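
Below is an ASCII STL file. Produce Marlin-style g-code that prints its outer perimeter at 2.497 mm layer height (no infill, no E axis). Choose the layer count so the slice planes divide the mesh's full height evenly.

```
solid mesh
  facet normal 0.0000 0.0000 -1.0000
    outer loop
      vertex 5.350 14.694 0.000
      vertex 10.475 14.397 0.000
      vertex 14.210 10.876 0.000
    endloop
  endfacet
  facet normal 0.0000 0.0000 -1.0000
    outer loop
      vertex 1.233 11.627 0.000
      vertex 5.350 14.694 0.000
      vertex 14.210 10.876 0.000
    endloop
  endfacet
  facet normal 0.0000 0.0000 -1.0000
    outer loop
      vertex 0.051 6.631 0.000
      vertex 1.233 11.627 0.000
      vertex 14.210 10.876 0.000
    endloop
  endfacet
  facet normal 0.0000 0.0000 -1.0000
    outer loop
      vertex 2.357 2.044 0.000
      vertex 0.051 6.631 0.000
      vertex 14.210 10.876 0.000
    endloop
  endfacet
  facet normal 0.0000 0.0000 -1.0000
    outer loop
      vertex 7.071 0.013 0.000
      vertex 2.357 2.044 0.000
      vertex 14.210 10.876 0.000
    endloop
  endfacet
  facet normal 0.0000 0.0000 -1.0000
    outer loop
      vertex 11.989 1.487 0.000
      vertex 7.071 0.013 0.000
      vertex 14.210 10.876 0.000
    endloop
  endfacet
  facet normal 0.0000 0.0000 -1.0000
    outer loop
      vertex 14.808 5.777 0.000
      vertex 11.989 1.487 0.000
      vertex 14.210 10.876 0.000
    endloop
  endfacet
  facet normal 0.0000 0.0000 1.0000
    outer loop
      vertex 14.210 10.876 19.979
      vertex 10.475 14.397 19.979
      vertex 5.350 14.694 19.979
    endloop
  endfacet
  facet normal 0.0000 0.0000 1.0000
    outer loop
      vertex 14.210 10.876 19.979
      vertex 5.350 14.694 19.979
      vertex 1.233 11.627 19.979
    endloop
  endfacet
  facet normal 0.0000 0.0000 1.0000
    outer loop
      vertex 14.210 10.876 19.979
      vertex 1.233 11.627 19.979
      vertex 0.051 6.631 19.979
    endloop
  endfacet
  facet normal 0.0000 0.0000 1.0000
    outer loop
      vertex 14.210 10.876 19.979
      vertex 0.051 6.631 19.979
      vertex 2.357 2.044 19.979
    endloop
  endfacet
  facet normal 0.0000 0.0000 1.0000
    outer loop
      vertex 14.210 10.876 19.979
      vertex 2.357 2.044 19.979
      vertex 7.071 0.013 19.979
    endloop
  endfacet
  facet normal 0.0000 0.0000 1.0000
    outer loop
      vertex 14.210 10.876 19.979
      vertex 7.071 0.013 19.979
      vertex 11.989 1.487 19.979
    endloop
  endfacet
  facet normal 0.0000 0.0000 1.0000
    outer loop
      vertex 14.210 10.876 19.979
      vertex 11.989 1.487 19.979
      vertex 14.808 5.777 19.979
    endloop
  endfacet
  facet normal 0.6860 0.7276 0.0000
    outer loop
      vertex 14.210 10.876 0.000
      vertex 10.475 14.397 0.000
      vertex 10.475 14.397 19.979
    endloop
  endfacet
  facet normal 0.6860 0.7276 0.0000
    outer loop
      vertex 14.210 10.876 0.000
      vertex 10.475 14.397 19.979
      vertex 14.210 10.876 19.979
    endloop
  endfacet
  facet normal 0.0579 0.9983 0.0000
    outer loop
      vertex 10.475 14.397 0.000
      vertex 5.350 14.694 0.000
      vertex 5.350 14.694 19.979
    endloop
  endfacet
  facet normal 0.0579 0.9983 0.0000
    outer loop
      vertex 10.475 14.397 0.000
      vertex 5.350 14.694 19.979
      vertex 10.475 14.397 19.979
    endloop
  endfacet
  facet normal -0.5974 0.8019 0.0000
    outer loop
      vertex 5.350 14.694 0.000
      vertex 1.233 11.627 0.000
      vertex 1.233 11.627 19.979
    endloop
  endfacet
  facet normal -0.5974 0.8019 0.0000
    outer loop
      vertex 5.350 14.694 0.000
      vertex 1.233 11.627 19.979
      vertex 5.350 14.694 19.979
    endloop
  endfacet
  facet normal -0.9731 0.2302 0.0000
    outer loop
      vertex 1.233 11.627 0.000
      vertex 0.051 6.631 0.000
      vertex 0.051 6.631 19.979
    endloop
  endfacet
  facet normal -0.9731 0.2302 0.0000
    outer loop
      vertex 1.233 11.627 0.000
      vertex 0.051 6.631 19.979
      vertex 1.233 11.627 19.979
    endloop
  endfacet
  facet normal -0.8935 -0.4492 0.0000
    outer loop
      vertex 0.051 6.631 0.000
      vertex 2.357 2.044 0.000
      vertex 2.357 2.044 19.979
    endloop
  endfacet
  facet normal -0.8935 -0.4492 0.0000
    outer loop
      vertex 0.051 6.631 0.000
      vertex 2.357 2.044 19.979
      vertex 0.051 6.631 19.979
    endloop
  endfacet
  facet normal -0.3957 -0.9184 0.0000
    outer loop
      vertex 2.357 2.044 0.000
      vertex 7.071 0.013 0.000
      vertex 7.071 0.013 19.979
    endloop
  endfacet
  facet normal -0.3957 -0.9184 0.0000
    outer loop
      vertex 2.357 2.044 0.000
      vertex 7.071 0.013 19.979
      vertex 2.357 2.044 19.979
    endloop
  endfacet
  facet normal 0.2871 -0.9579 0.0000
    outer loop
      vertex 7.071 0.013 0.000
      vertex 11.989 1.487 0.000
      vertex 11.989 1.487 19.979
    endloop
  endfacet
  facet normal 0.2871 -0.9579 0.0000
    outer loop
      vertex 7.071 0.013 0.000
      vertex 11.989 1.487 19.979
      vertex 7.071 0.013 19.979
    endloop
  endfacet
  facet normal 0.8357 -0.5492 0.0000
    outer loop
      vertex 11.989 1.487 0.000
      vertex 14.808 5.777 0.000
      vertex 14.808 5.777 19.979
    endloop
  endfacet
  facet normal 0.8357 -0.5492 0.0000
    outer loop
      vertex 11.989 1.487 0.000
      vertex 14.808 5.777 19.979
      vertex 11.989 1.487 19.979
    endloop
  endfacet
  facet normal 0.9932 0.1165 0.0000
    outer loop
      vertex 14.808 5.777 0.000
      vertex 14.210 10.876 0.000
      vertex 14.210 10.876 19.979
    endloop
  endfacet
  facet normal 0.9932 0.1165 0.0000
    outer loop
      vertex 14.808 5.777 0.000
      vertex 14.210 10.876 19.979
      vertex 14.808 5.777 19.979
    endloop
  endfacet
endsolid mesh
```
; perimeter-only toolpath
G21 ; units = mm
G90 ; absolute positioning
G28 ; home
; layer 1
G0 Z2.497
G0 X14.210 Y10.876
G1 X10.475 Y14.397
G1 X5.350 Y14.694
G1 X1.233 Y11.627
G1 X0.051 Y6.631
G1 X2.357 Y2.044
G1 X7.071 Y0.013
G1 X11.989 Y1.487
G1 X14.808 Y5.777
G1 X14.210 Y10.876
; layer 2
G0 Z4.995
G0 X14.210 Y10.876
G1 X10.475 Y14.397
G1 X5.350 Y14.694
G1 X1.233 Y11.627
G1 X0.051 Y6.631
G1 X2.357 Y2.044
G1 X7.071 Y0.013
G1 X11.989 Y1.487
G1 X14.808 Y5.777
G1 X14.210 Y10.876
; layer 3
G0 Z7.492
G0 X14.210 Y10.876
G1 X10.475 Y14.397
G1 X5.350 Y14.694
G1 X1.233 Y11.627
G1 X0.051 Y6.631
G1 X2.357 Y2.044
G1 X7.071 Y0.013
G1 X11.989 Y1.487
G1 X14.808 Y5.777
G1 X14.210 Y10.876
; layer 4
G0 Z9.989
G0 X14.210 Y10.876
G1 X10.475 Y14.397
G1 X5.350 Y14.694
G1 X1.233 Y11.627
G1 X0.051 Y6.631
G1 X2.357 Y2.044
G1 X7.071 Y0.013
G1 X11.989 Y1.487
G1 X14.808 Y5.777
G1 X14.210 Y10.876
; layer 5
G0 Z12.487
G0 X14.210 Y10.876
G1 X10.475 Y14.397
G1 X5.350 Y14.694
G1 X1.233 Y11.627
G1 X0.051 Y6.631
G1 X2.357 Y2.044
G1 X7.071 Y0.013
G1 X11.989 Y1.487
G1 X14.808 Y5.777
G1 X14.210 Y10.876
; layer 6
G0 Z14.984
G0 X14.210 Y10.876
G1 X10.475 Y14.397
G1 X5.350 Y14.694
G1 X1.233 Y11.627
G1 X0.051 Y6.631
G1 X2.357 Y2.044
G1 X7.071 Y0.013
G1 X11.989 Y1.487
G1 X14.808 Y5.777
G1 X14.210 Y10.876
; layer 7
G0 Z17.482
G0 X14.210 Y10.876
G1 X10.475 Y14.397
G1 X5.350 Y14.694
G1 X1.233 Y11.627
G1 X0.051 Y6.631
G1 X2.357 Y2.044
G1 X7.071 Y0.013
G1 X11.989 Y1.487
G1 X14.808 Y5.777
G1 X14.210 Y10.876
; layer 8
G0 Z19.979
G0 X14.210 Y10.876
G1 X10.475 Y14.397
G1 X5.350 Y14.694
G1 X1.233 Y11.627
G1 X0.051 Y6.631
G1 X2.357 Y2.044
G1 X7.071 Y0.013
G1 X11.989 Y1.487
G1 X14.808 Y5.777
G1 X14.210 Y10.876
M2 ; end

The solid is a regular 9-sided prism (a cylinder approximated with 9 flat sides), circumscribed radius ≈ 7.5 mm, height ≈ 20 mm. Slicing at Δz = 2.497 mm — 8 equal slices spanning the solid's height, so layer i sits at z = i·h/8 — gives 8 non-empty perimeters. Each is a 9-segment closed polygon; G0 lifts to the layer z and rapids to the start vertex, then G1 traces the edges.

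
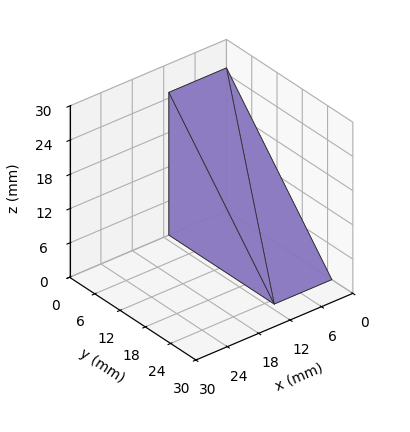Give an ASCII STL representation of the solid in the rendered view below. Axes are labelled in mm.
Reading the render: the shape is a wedge (ramp): 11 × 25 mm base, rising to 25 mm along the y=0 edge and sloping linearly to z=0 at y=25 (dimensions read to the nearest mm from the axis ticks). For the STL, each face is triangulated and given an outward normal.

solid part
  facet normal 0.0000 0.0000 -1.0000
    outer loop
      vertex 11.000 25.000 0.000
      vertex 11.000 0.000 0.000
      vertex 0.000 0.000 0.000
    endloop
  endfacet
  facet normal 0.0000 0.0000 -1.0000
    outer loop
      vertex 0.000 25.000 0.000
      vertex 11.000 25.000 0.000
      vertex 0.000 0.000 0.000
    endloop
  endfacet
  facet normal 0.0000 -1.0000 0.0000
    outer loop
      vertex 0.000 0.000 0.000
      vertex 11.000 0.000 0.000
      vertex 11.000 0.000 25.000
    endloop
  endfacet
  facet normal 0.0000 -1.0000 0.0000
    outer loop
      vertex 0.000 0.000 0.000
      vertex 11.000 0.000 25.000
      vertex 0.000 0.000 25.000
    endloop
  endfacet
  facet normal 0.0000 0.7071 0.7071
    outer loop
      vertex 0.000 0.000 25.000
      vertex 11.000 0.000 25.000
      vertex 11.000 25.000 0.000
    endloop
  endfacet
  facet normal 0.0000 0.7071 0.7071
    outer loop
      vertex 0.000 0.000 25.000
      vertex 11.000 25.000 0.000
      vertex 0.000 25.000 0.000
    endloop
  endfacet
  facet normal -1.0000 0.0000 0.0000
    outer loop
      vertex 0.000 0.000 25.000
      vertex 0.000 25.000 0.000
      vertex 0.000 0.000 0.000
    endloop
  endfacet
  facet normal 1.0000 0.0000 0.0000
    outer loop
      vertex 11.000 0.000 0.000
      vertex 11.000 25.000 0.000
      vertex 11.000 0.000 25.000
    endloop
  endfacet
endsolid part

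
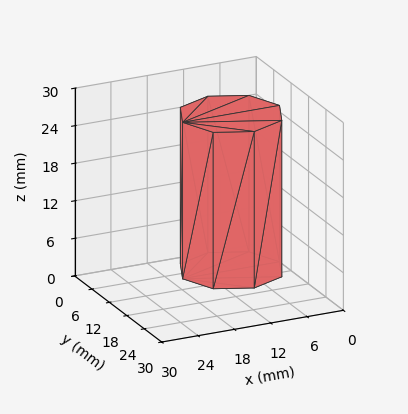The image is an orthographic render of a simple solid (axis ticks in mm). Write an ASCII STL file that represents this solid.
Reading the render: the shape is a regular 8-sided prism (a cylinder approximated with 8 flat sides), circumscribed radius ≈ 8 mm, height ≈ 25 mm (dimensions read to the nearest mm from the axis ticks). For the STL, each face is triangulated and given an outward normal.

solid part
  facet normal 0.0000 0.0000 -1.0000
    outer loop
      vertex 8.00 16.00 0.00
      vertex 13.66 13.66 0.00
      vertex 16.00 8.00 0.00
    endloop
  endfacet
  facet normal 0.0000 0.0000 -1.0000
    outer loop
      vertex 2.34 13.66 0.00
      vertex 8.00 16.00 0.00
      vertex 16.00 8.00 0.00
    endloop
  endfacet
  facet normal 0.0000 0.0000 -1.0000
    outer loop
      vertex 0.00 8.00 0.00
      vertex 2.34 13.66 0.00
      vertex 16.00 8.00 0.00
    endloop
  endfacet
  facet normal 0.0000 0.0000 -1.0000
    outer loop
      vertex 2.34 2.34 0.00
      vertex 0.00 8.00 0.00
      vertex 16.00 8.00 0.00
    endloop
  endfacet
  facet normal 0.0000 0.0000 -1.0000
    outer loop
      vertex 8.00 0.00 0.00
      vertex 2.34 2.34 0.00
      vertex 16.00 8.00 0.00
    endloop
  endfacet
  facet normal 0.0000 0.0000 -1.0000
    outer loop
      vertex 13.66 2.34 0.00
      vertex 8.00 0.00 0.00
      vertex 16.00 8.00 0.00
    endloop
  endfacet
  facet normal 0.0000 0.0000 1.0000
    outer loop
      vertex 16.00 8.00 25.00
      vertex 13.66 13.66 25.00
      vertex 8.00 16.00 25.00
    endloop
  endfacet
  facet normal 0.0000 0.0000 1.0000
    outer loop
      vertex 16.00 8.00 25.00
      vertex 8.00 16.00 25.00
      vertex 2.34 13.66 25.00
    endloop
  endfacet
  facet normal 0.0000 0.0000 1.0000
    outer loop
      vertex 16.00 8.00 25.00
      vertex 2.34 13.66 25.00
      vertex 0.00 8.00 25.00
    endloop
  endfacet
  facet normal 0.0000 0.0000 1.0000
    outer loop
      vertex 16.00 8.00 25.00
      vertex 0.00 8.00 25.00
      vertex 2.34 2.34 25.00
    endloop
  endfacet
  facet normal 0.0000 0.0000 1.0000
    outer loop
      vertex 16.00 8.00 25.00
      vertex 2.34 2.34 25.00
      vertex 8.00 0.00 25.00
    endloop
  endfacet
  facet normal 0.0000 0.0000 1.0000
    outer loop
      vertex 16.00 8.00 25.00
      vertex 8.00 0.00 25.00
      vertex 13.66 2.34 25.00
    endloop
  endfacet
  facet normal 0.9241 0.3821 0.0000
    outer loop
      vertex 16.00 8.00 0.00
      vertex 13.66 13.66 0.00
      vertex 13.66 13.66 25.00
    endloop
  endfacet
  facet normal 0.9241 0.3821 0.0000
    outer loop
      vertex 16.00 8.00 0.00
      vertex 13.66 13.66 25.00
      vertex 16.00 8.00 25.00
    endloop
  endfacet
  facet normal 0.3821 0.9241 0.0000
    outer loop
      vertex 13.66 13.66 0.00
      vertex 8.00 16.00 0.00
      vertex 8.00 16.00 25.00
    endloop
  endfacet
  facet normal 0.3821 0.9241 0.0000
    outer loop
      vertex 13.66 13.66 0.00
      vertex 8.00 16.00 25.00
      vertex 13.66 13.66 25.00
    endloop
  endfacet
  facet normal -0.3821 0.9241 0.0000
    outer loop
      vertex 8.00 16.00 0.00
      vertex 2.34 13.66 0.00
      vertex 2.34 13.66 25.00
    endloop
  endfacet
  facet normal -0.3821 0.9241 0.0000
    outer loop
      vertex 8.00 16.00 0.00
      vertex 2.34 13.66 25.00
      vertex 8.00 16.00 25.00
    endloop
  endfacet
  facet normal -0.9241 0.3821 0.0000
    outer loop
      vertex 2.34 13.66 0.00
      vertex 0.00 8.00 0.00
      vertex 0.00 8.00 25.00
    endloop
  endfacet
  facet normal -0.9241 0.3821 0.0000
    outer loop
      vertex 2.34 13.66 0.00
      vertex 0.00 8.00 25.00
      vertex 2.34 13.66 25.00
    endloop
  endfacet
  facet normal -0.9241 -0.3821 0.0000
    outer loop
      vertex 0.00 8.00 0.00
      vertex 2.34 2.34 0.00
      vertex 2.34 2.34 25.00
    endloop
  endfacet
  facet normal -0.9241 -0.3821 0.0000
    outer loop
      vertex 0.00 8.00 0.00
      vertex 2.34 2.34 25.00
      vertex 0.00 8.00 25.00
    endloop
  endfacet
  facet normal -0.3821 -0.9241 0.0000
    outer loop
      vertex 2.34 2.34 0.00
      vertex 8.00 0.00 0.00
      vertex 8.00 0.00 25.00
    endloop
  endfacet
  facet normal -0.3821 -0.9241 0.0000
    outer loop
      vertex 2.34 2.34 0.00
      vertex 8.00 0.00 25.00
      vertex 2.34 2.34 25.00
    endloop
  endfacet
  facet normal 0.3821 -0.9241 0.0000
    outer loop
      vertex 8.00 0.00 0.00
      vertex 13.66 2.34 0.00
      vertex 13.66 2.34 25.00
    endloop
  endfacet
  facet normal 0.3821 -0.9241 0.0000
    outer loop
      vertex 8.00 0.00 0.00
      vertex 13.66 2.34 25.00
      vertex 8.00 0.00 25.00
    endloop
  endfacet
  facet normal 0.9241 -0.3821 0.0000
    outer loop
      vertex 13.66 2.34 0.00
      vertex 16.00 8.00 0.00
      vertex 16.00 8.00 25.00
    endloop
  endfacet
  facet normal 0.9241 -0.3821 0.0000
    outer loop
      vertex 13.66 2.34 0.00
      vertex 16.00 8.00 25.00
      vertex 13.66 2.34 25.00
    endloop
  endfacet
endsolid part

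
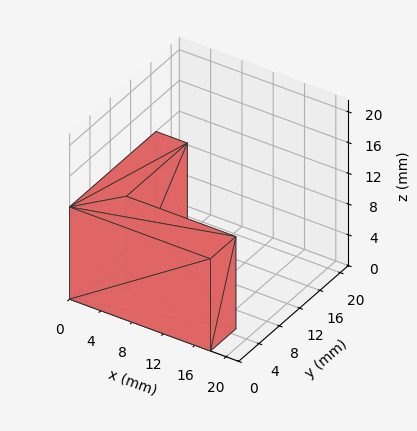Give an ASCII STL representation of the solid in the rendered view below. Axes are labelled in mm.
Reading the render: the shape is an L-shaped prism: outer 18 × 17 mm, arm thicknesses ≈ 5 mm (horizontal) and 4 mm (vertical), extruded 12 mm in z (dimensions read to the nearest mm from the axis ticks). For the STL, each face is triangulated and given an outward normal.

solid part
  facet normal 0.0000 0.0000 -1.0000
    outer loop
      vertex 18.00 5.00 0.00
      vertex 18.00 0.00 0.00
      vertex 0.00 0.00 0.00
    endloop
  endfacet
  facet normal 0.0000 0.0000 -1.0000
    outer loop
      vertex 4.00 5.00 0.00
      vertex 18.00 5.00 0.00
      vertex 0.00 0.00 0.00
    endloop
  endfacet
  facet normal 0.0000 0.0000 -1.0000
    outer loop
      vertex 4.00 17.00 0.00
      vertex 4.00 5.00 0.00
      vertex 0.00 0.00 0.00
    endloop
  endfacet
  facet normal 0.0000 0.0000 -1.0000
    outer loop
      vertex 0.00 17.00 0.00
      vertex 4.00 17.00 0.00
      vertex 0.00 0.00 0.00
    endloop
  endfacet
  facet normal 0.0000 0.0000 1.0000
    outer loop
      vertex 0.00 0.00 12.00
      vertex 18.00 0.00 12.00
      vertex 18.00 5.00 12.00
    endloop
  endfacet
  facet normal 0.0000 0.0000 1.0000
    outer loop
      vertex 0.00 0.00 12.00
      vertex 18.00 5.00 12.00
      vertex 4.00 5.00 12.00
    endloop
  endfacet
  facet normal 0.0000 0.0000 1.0000
    outer loop
      vertex 0.00 0.00 12.00
      vertex 4.00 5.00 12.00
      vertex 4.00 17.00 12.00
    endloop
  endfacet
  facet normal 0.0000 0.0000 1.0000
    outer loop
      vertex 0.00 0.00 12.00
      vertex 4.00 17.00 12.00
      vertex 0.00 17.00 12.00
    endloop
  endfacet
  facet normal 0.0000 -1.0000 0.0000
    outer loop
      vertex 0.00 0.00 0.00
      vertex 18.00 0.00 0.00
      vertex 18.00 0.00 12.00
    endloop
  endfacet
  facet normal 0.0000 -1.0000 0.0000
    outer loop
      vertex 0.00 0.00 0.00
      vertex 18.00 0.00 12.00
      vertex 0.00 0.00 12.00
    endloop
  endfacet
  facet normal 1.0000 0.0000 0.0000
    outer loop
      vertex 18.00 0.00 0.00
      vertex 18.00 5.00 0.00
      vertex 18.00 5.00 12.00
    endloop
  endfacet
  facet normal 1.0000 0.0000 0.0000
    outer loop
      vertex 18.00 0.00 0.00
      vertex 18.00 5.00 12.00
      vertex 18.00 0.00 12.00
    endloop
  endfacet
  facet normal 0.0000 1.0000 0.0000
    outer loop
      vertex 18.00 5.00 0.00
      vertex 4.00 5.00 0.00
      vertex 4.00 5.00 12.00
    endloop
  endfacet
  facet normal 0.0000 1.0000 0.0000
    outer loop
      vertex 18.00 5.00 0.00
      vertex 4.00 5.00 12.00
      vertex 18.00 5.00 12.00
    endloop
  endfacet
  facet normal 1.0000 0.0000 0.0000
    outer loop
      vertex 4.00 5.00 0.00
      vertex 4.00 17.00 0.00
      vertex 4.00 17.00 12.00
    endloop
  endfacet
  facet normal 1.0000 0.0000 0.0000
    outer loop
      vertex 4.00 5.00 0.00
      vertex 4.00 17.00 12.00
      vertex 4.00 5.00 12.00
    endloop
  endfacet
  facet normal 0.0000 1.0000 0.0000
    outer loop
      vertex 4.00 17.00 0.00
      vertex 0.00 17.00 0.00
      vertex 0.00 17.00 12.00
    endloop
  endfacet
  facet normal 0.0000 1.0000 0.0000
    outer loop
      vertex 4.00 17.00 0.00
      vertex 0.00 17.00 12.00
      vertex 4.00 17.00 12.00
    endloop
  endfacet
  facet normal -1.0000 0.0000 0.0000
    outer loop
      vertex 0.00 17.00 0.00
      vertex 0.00 0.00 0.00
      vertex 0.00 0.00 12.00
    endloop
  endfacet
  facet normal -1.0000 0.0000 0.0000
    outer loop
      vertex 0.00 17.00 0.00
      vertex 0.00 0.00 12.00
      vertex 0.00 17.00 12.00
    endloop
  endfacet
endsolid part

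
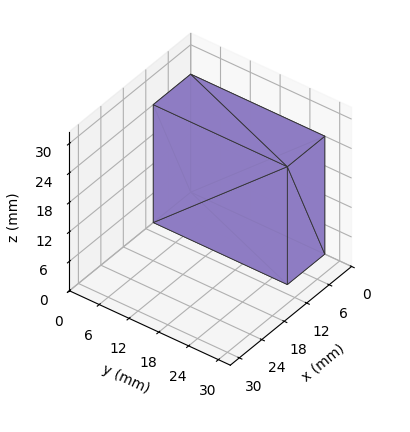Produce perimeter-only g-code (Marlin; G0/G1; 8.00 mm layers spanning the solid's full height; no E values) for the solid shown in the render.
Reading the render: the shape is a rectangular box, roughly 10 × 27 mm footprint and 24 mm tall (dimensions read to the nearest mm from the axis ticks). For the g-code, the solid's height is divided into equal slices at the stated Δz and each level perimeter traced with G1 moves after a G0 lift.

; perimeter-only toolpath
G21 ; units = mm
G90 ; absolute positioning
G28 ; home
; layer 1
G0 Z8.00
G0 X0.00 Y0.00
G1 X10.00 Y0.00
G1 X10.00 Y27.00
G1 X0.00 Y27.00
G1 X0.00 Y0.00
; layer 2
G0 Z16.00
G0 X0.00 Y0.00
G1 X10.00 Y0.00
G1 X10.00 Y27.00
G1 X0.00 Y27.00
G1 X0.00 Y0.00
; layer 3
G0 Z24.00
G0 X0.00 Y0.00
G1 X10.00 Y0.00
G1 X10.00 Y27.00
G1 X0.00 Y27.00
G1 X0.00 Y0.00
M2 ; end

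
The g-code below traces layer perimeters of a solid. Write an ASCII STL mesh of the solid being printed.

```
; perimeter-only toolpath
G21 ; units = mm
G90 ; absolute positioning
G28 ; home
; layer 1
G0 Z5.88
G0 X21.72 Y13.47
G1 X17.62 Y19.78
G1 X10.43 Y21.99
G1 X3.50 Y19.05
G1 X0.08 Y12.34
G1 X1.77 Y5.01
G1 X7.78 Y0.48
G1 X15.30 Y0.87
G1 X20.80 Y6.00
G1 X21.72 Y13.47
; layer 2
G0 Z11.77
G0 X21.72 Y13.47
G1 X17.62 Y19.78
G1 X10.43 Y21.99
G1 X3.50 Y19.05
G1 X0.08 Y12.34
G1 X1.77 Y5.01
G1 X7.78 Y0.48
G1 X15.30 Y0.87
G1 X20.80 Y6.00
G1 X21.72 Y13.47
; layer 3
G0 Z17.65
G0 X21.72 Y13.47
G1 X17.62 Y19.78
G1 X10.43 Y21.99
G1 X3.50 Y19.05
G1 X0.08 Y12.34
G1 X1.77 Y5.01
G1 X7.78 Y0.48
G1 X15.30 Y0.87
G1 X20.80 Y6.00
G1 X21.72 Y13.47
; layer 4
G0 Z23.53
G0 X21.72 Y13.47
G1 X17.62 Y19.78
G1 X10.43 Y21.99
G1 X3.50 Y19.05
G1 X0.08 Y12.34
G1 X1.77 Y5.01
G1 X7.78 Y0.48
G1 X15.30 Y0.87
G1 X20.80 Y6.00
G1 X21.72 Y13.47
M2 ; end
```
solid part
  facet normal 0.0000 0.0000 -1.0000
    outer loop
      vertex 10.43 21.99 0.00
      vertex 17.62 19.78 0.00
      vertex 21.72 13.47 0.00
    endloop
  endfacet
  facet normal 0.0000 0.0000 -1.0000
    outer loop
      vertex 3.50 19.05 0.00
      vertex 10.43 21.99 0.00
      vertex 21.72 13.47 0.00
    endloop
  endfacet
  facet normal 0.0000 0.0000 -1.0000
    outer loop
      vertex 0.08 12.34 0.00
      vertex 3.50 19.05 0.00
      vertex 21.72 13.47 0.00
    endloop
  endfacet
  facet normal 0.0000 0.0000 -1.0000
    outer loop
      vertex 1.77 5.01 0.00
      vertex 0.08 12.34 0.00
      vertex 21.72 13.47 0.00
    endloop
  endfacet
  facet normal 0.0000 0.0000 -1.0000
    outer loop
      vertex 7.78 0.48 0.00
      vertex 1.77 5.01 0.00
      vertex 21.72 13.47 0.00
    endloop
  endfacet
  facet normal 0.0000 0.0000 -1.0000
    outer loop
      vertex 15.30 0.87 0.00
      vertex 7.78 0.48 0.00
      vertex 21.72 13.47 0.00
    endloop
  endfacet
  facet normal 0.0000 0.0000 -1.0000
    outer loop
      vertex 20.80 6.00 0.00
      vertex 15.30 0.87 0.00
      vertex 21.72 13.47 0.00
    endloop
  endfacet
  facet normal 0.0000 0.0000 1.0000
    outer loop
      vertex 21.72 13.47 23.53
      vertex 17.62 19.78 23.53
      vertex 10.43 21.99 23.53
    endloop
  endfacet
  facet normal 0.0000 0.0000 1.0000
    outer loop
      vertex 21.72 13.47 23.53
      vertex 10.43 21.99 23.53
      vertex 3.50 19.05 23.53
    endloop
  endfacet
  facet normal 0.0000 0.0000 1.0000
    outer loop
      vertex 21.72 13.47 23.53
      vertex 3.50 19.05 23.53
      vertex 0.08 12.34 23.53
    endloop
  endfacet
  facet normal 0.0000 0.0000 1.0000
    outer loop
      vertex 21.72 13.47 23.53
      vertex 0.08 12.34 23.53
      vertex 1.77 5.01 23.53
    endloop
  endfacet
  facet normal 0.0000 0.0000 1.0000
    outer loop
      vertex 21.72 13.47 23.53
      vertex 1.77 5.01 23.53
      vertex 7.78 0.48 23.53
    endloop
  endfacet
  facet normal 0.0000 0.0000 1.0000
    outer loop
      vertex 21.72 13.47 23.53
      vertex 7.78 0.48 23.53
      vertex 15.30 0.87 23.53
    endloop
  endfacet
  facet normal 0.0000 0.0000 1.0000
    outer loop
      vertex 21.72 13.47 23.53
      vertex 15.30 0.87 23.53
      vertex 20.80 6.00 23.53
    endloop
  endfacet
  facet normal 0.8385 0.5448 0.0000
    outer loop
      vertex 21.72 13.47 0.00
      vertex 17.62 19.78 0.00
      vertex 17.62 19.78 23.53
    endloop
  endfacet
  facet normal 0.8385 0.5448 0.0000
    outer loop
      vertex 21.72 13.47 0.00
      vertex 17.62 19.78 23.53
      vertex 21.72 13.47 23.53
    endloop
  endfacet
  facet normal 0.2938 0.9559 0.0000
    outer loop
      vertex 17.62 19.78 0.00
      vertex 10.43 21.99 0.00
      vertex 10.43 21.99 23.53
    endloop
  endfacet
  facet normal 0.2938 0.9559 0.0000
    outer loop
      vertex 17.62 19.78 0.00
      vertex 10.43 21.99 23.53
      vertex 17.62 19.78 23.53
    endloop
  endfacet
  facet normal -0.3905 0.9206 0.0000
    outer loop
      vertex 10.43 21.99 0.00
      vertex 3.50 19.05 0.00
      vertex 3.50 19.05 23.53
    endloop
  endfacet
  facet normal -0.3905 0.9206 0.0000
    outer loop
      vertex 10.43 21.99 0.00
      vertex 3.50 19.05 23.53
      vertex 10.43 21.99 23.53
    endloop
  endfacet
  facet normal -0.8909 0.4541 0.0000
    outer loop
      vertex 3.50 19.05 0.00
      vertex 0.08 12.34 0.00
      vertex 0.08 12.34 23.53
    endloop
  endfacet
  facet normal -0.8909 0.4541 0.0000
    outer loop
      vertex 3.50 19.05 0.00
      vertex 0.08 12.34 23.53
      vertex 3.50 19.05 23.53
    endloop
  endfacet
  facet normal -0.9744 -0.2247 0.0000
    outer loop
      vertex 0.08 12.34 0.00
      vertex 1.77 5.01 0.00
      vertex 1.77 5.01 23.53
    endloop
  endfacet
  facet normal -0.9744 -0.2247 0.0000
    outer loop
      vertex 0.08 12.34 0.00
      vertex 1.77 5.01 23.53
      vertex 0.08 12.34 23.53
    endloop
  endfacet
  facet normal -0.6019 -0.7986 0.0000
    outer loop
      vertex 1.77 5.01 0.00
      vertex 7.78 0.48 0.00
      vertex 7.78 0.48 23.53
    endloop
  endfacet
  facet normal -0.6019 -0.7986 0.0000
    outer loop
      vertex 1.77 5.01 0.00
      vertex 7.78 0.48 23.53
      vertex 1.77 5.01 23.53
    endloop
  endfacet
  facet normal 0.0518 -0.9987 0.0000
    outer loop
      vertex 7.78 0.48 0.00
      vertex 15.30 0.87 0.00
      vertex 15.30 0.87 23.53
    endloop
  endfacet
  facet normal 0.0518 -0.9987 0.0000
    outer loop
      vertex 7.78 0.48 0.00
      vertex 15.30 0.87 23.53
      vertex 7.78 0.48 23.53
    endloop
  endfacet
  facet normal 0.6821 -0.7313 0.0000
    outer loop
      vertex 15.30 0.87 0.00
      vertex 20.80 6.00 0.00
      vertex 20.80 6.00 23.53
    endloop
  endfacet
  facet normal 0.6821 -0.7313 0.0000
    outer loop
      vertex 15.30 0.87 0.00
      vertex 20.80 6.00 23.53
      vertex 15.30 0.87 23.53
    endloop
  endfacet
  facet normal 0.9925 -0.1222 0.0000
    outer loop
      vertex 20.80 6.00 0.00
      vertex 21.72 13.47 0.00
      vertex 21.72 13.47 23.53
    endloop
  endfacet
  facet normal 0.9925 -0.1222 0.0000
    outer loop
      vertex 20.80 6.00 0.00
      vertex 21.72 13.47 23.53
      vertex 20.80 6.00 23.53
    endloop
  endfacet
endsolid part

The G0 Z moves step by Δz≈5.88 mm. Every layer's G1 loop is the same polygon, so the solid is a straight extrusion of it from z=0 to z≈23.5. Closing with flat bottom and top caps and triangulating gives 32 facets — a regular 9-sided prism (a cylinder approximated with 9 flat sides), circumscribed radius ≈ 11 mm, height ≈ 23.5 mm.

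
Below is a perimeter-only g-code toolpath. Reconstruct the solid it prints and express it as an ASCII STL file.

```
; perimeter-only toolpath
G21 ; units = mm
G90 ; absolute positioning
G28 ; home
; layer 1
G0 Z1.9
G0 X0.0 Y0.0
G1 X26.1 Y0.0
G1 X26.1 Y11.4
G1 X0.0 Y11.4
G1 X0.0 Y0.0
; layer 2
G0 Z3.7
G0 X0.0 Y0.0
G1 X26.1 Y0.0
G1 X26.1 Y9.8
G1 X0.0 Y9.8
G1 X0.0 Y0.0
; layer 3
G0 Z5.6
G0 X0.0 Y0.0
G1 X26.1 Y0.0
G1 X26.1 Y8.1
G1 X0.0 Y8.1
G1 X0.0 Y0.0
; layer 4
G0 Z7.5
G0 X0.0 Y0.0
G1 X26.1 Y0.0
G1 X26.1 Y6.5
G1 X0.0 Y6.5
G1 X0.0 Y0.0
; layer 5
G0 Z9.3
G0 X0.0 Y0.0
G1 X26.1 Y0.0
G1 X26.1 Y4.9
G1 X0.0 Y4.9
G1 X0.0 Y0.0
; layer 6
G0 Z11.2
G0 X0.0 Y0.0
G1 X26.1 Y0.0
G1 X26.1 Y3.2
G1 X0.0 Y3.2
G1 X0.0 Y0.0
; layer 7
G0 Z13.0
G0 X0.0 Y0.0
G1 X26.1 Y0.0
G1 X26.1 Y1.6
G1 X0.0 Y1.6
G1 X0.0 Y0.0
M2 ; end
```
solid part
  facet normal 0.0000 0.0000 -1.0000
    outer loop
      vertex 26.1 13.0 0.0
      vertex 26.1 0.0 0.0
      vertex 0.0 0.0 0.0
    endloop
  endfacet
  facet normal 0.0000 0.0000 -1.0000
    outer loop
      vertex 0.0 13.0 0.0
      vertex 26.1 13.0 0.0
      vertex 0.0 0.0 0.0
    endloop
  endfacet
  facet normal 0.0000 -1.0000 0.0000
    outer loop
      vertex 0.0 0.0 0.0
      vertex 26.1 0.0 0.0
      vertex 26.1 0.0 14.9
    endloop
  endfacet
  facet normal 0.0000 -1.0000 0.0000
    outer loop
      vertex 0.0 0.0 0.0
      vertex 26.1 0.0 14.9
      vertex 0.0 0.0 14.9
    endloop
  endfacet
  facet normal 0.0000 0.7535 0.6574
    outer loop
      vertex 0.0 0.0 14.9
      vertex 26.1 0.0 14.9
      vertex 26.1 13.0 0.0
    endloop
  endfacet
  facet normal 0.0000 0.7535 0.6574
    outer loop
      vertex 0.0 0.0 14.9
      vertex 26.1 13.0 0.0
      vertex 0.0 13.0 0.0
    endloop
  endfacet
  facet normal -1.0000 0.0000 0.0000
    outer loop
      vertex 0.0 0.0 14.9
      vertex 0.0 13.0 0.0
      vertex 0.0 0.0 0.0
    endloop
  endfacet
  facet normal 1.0000 0.0000 0.0000
    outer loop
      vertex 26.1 0.0 0.0
      vertex 26.1 13.0 0.0
      vertex 26.1 0.0 14.9
    endloop
  endfacet
endsolid part

The G0 Z moves step by Δz≈1.9 mm. The G1 loops shrink linearly with z, so the solid tapers from its base footprint up to z≈14.9. Closing with a flat bottom cap and the tapered top and triangulating gives 8 facets — a wedge (ramp): 26.1 × 13 mm base, rising to 14.9 mm along the y=0 edge and sloping linearly to z=0 at y=13.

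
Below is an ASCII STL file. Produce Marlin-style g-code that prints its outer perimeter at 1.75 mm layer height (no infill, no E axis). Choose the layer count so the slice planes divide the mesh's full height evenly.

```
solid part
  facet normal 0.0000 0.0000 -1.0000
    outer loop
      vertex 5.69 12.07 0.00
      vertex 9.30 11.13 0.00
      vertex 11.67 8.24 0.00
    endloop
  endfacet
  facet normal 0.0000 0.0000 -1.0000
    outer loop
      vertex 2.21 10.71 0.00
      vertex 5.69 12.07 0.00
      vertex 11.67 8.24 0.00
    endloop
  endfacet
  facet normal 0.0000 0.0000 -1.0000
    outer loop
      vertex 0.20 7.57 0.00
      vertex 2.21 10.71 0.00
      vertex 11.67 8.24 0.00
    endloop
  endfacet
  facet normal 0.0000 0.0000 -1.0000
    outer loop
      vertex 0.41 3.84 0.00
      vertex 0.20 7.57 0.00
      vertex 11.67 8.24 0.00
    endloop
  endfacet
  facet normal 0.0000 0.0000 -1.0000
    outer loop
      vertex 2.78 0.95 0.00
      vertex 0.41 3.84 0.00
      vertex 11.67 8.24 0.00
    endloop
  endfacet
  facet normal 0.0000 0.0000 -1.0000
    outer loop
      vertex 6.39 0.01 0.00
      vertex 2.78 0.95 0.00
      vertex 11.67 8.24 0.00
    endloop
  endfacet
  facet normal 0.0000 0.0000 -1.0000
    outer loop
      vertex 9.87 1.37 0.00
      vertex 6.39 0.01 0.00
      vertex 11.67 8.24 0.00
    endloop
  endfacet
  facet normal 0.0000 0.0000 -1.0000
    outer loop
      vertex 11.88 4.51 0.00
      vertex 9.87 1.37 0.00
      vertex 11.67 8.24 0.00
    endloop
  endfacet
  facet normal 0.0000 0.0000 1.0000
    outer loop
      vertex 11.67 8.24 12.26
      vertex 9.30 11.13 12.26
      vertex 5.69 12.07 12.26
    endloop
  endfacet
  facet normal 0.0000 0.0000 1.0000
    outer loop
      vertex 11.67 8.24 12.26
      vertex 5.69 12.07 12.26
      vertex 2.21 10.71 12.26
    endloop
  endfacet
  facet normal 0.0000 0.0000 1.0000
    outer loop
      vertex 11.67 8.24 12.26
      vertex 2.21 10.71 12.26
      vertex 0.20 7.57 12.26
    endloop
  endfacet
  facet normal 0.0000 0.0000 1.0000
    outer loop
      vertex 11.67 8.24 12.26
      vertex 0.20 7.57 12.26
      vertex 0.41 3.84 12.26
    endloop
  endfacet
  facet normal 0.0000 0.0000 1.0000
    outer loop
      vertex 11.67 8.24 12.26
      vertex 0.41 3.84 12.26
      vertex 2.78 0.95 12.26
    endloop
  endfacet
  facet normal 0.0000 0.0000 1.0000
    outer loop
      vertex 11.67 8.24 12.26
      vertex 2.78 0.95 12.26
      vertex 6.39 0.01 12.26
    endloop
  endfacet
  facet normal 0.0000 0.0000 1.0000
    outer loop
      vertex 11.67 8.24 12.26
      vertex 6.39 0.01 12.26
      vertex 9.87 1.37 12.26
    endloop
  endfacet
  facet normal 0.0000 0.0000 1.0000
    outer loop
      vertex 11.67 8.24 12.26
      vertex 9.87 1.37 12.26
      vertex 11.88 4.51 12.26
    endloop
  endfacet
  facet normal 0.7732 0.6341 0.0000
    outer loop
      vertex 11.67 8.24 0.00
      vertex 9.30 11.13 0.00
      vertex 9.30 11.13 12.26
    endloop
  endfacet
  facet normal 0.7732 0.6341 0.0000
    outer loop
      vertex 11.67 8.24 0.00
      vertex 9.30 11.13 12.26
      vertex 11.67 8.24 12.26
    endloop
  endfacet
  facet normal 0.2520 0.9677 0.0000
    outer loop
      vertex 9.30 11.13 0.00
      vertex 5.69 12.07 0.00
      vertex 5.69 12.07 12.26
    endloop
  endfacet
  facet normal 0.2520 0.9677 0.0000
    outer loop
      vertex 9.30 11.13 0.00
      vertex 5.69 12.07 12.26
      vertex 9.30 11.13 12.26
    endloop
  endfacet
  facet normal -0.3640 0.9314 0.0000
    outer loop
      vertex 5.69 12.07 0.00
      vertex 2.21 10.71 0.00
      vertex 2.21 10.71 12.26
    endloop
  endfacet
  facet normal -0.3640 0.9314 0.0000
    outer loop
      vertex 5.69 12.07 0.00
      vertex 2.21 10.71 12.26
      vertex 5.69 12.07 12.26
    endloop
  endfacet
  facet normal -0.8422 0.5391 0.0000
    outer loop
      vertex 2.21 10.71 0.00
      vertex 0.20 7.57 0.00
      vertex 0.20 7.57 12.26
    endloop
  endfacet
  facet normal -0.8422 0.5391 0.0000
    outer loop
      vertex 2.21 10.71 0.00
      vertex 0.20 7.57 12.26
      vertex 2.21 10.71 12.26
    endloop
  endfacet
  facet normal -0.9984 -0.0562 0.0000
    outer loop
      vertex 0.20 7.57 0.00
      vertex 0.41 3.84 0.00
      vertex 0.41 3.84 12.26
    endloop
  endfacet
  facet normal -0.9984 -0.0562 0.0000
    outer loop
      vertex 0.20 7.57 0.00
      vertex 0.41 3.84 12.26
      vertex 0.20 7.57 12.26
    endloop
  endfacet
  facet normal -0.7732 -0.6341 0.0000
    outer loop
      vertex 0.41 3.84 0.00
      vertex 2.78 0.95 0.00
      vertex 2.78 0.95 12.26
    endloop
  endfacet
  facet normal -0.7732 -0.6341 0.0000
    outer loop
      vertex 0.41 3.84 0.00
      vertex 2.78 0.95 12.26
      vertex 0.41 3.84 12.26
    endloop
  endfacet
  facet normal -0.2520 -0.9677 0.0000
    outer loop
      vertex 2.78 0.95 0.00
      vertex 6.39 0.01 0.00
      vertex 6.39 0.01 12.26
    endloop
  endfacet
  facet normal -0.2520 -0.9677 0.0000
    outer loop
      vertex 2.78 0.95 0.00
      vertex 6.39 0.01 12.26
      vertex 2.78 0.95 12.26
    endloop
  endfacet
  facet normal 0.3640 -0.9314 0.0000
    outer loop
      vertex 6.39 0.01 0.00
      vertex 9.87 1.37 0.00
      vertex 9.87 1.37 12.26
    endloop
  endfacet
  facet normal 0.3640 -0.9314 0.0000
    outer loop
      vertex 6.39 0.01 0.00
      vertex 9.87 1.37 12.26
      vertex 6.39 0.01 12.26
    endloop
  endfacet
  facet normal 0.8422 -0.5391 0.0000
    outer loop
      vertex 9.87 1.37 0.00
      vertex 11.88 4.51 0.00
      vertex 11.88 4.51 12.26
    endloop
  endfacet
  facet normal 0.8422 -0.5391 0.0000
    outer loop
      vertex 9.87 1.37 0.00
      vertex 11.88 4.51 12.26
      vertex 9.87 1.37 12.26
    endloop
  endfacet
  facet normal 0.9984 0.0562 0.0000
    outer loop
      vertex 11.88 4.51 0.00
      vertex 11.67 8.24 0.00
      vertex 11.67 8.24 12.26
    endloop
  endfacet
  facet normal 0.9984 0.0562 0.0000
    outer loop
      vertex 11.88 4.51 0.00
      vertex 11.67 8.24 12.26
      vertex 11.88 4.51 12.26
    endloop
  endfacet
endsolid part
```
; perimeter-only toolpath
G21 ; units = mm
G90 ; absolute positioning
G28 ; home
; layer 1
G0 Z1.75
G0 X11.67 Y8.24
G1 X9.30 Y11.13
G1 X5.69 Y12.07
G1 X2.21 Y10.71
G1 X0.20 Y7.57
G1 X0.41 Y3.84
G1 X2.78 Y0.95
G1 X6.39 Y0.01
G1 X9.87 Y1.37
G1 X11.88 Y4.51
G1 X11.67 Y8.24
; layer 2
G0 Z3.50
G0 X11.67 Y8.24
G1 X9.30 Y11.13
G1 X5.69 Y12.07
G1 X2.21 Y10.71
G1 X0.20 Y7.57
G1 X0.41 Y3.84
G1 X2.78 Y0.95
G1 X6.39 Y0.01
G1 X9.87 Y1.37
G1 X11.88 Y4.51
G1 X11.67 Y8.24
; layer 3
G0 Z5.25
G0 X11.67 Y8.24
G1 X9.30 Y11.13
G1 X5.69 Y12.07
G1 X2.21 Y10.71
G1 X0.20 Y7.57
G1 X0.41 Y3.84
G1 X2.78 Y0.95
G1 X6.39 Y0.01
G1 X9.87 Y1.37
G1 X11.88 Y4.51
G1 X11.67 Y8.24
; layer 4
G0 Z7.01
G0 X11.67 Y8.24
G1 X9.30 Y11.13
G1 X5.69 Y12.07
G1 X2.21 Y10.71
G1 X0.20 Y7.57
G1 X0.41 Y3.84
G1 X2.78 Y0.95
G1 X6.39 Y0.01
G1 X9.87 Y1.37
G1 X11.88 Y4.51
G1 X11.67 Y8.24
; layer 5
G0 Z8.76
G0 X11.67 Y8.24
G1 X9.30 Y11.13
G1 X5.69 Y12.07
G1 X2.21 Y10.71
G1 X0.20 Y7.57
G1 X0.41 Y3.84
G1 X2.78 Y0.95
G1 X6.39 Y0.01
G1 X9.87 Y1.37
G1 X11.88 Y4.51
G1 X11.67 Y8.24
; layer 6
G0 Z10.51
G0 X11.67 Y8.24
G1 X9.30 Y11.13
G1 X5.69 Y12.07
G1 X2.21 Y10.71
G1 X0.20 Y7.57
G1 X0.41 Y3.84
G1 X2.78 Y0.95
G1 X6.39 Y0.01
G1 X9.87 Y1.37
G1 X11.88 Y4.51
G1 X11.67 Y8.24
; layer 7
G0 Z12.26
G0 X11.67 Y8.24
G1 X9.30 Y11.13
G1 X5.69 Y12.07
G1 X2.21 Y10.71
G1 X0.20 Y7.57
G1 X0.41 Y3.84
G1 X2.78 Y0.95
G1 X6.39 Y0.01
G1 X9.87 Y1.37
G1 X11.88 Y4.51
G1 X11.67 Y8.24
M2 ; end

The solid is a regular 10-sided prism (a cylinder approximated with 10 flat sides), circumscribed radius ≈ 6.04 mm, height ≈ 12.3 mm. Slicing at Δz = 1.75 mm — 7 equal slices spanning the solid's height, so layer i sits at z = i·h/7 — gives 7 non-empty perimeters. Each is a 10-segment closed polygon; G0 lifts to the layer z and rapids to the start vertex, then G1 traces the edges.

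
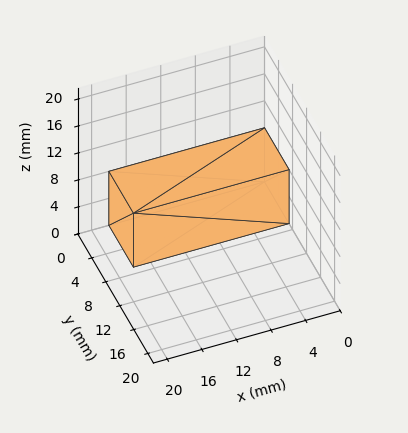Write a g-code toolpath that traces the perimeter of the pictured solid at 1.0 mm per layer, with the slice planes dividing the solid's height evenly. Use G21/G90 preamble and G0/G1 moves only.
Reading the render: the shape is a rectangular box, roughly 18 × 7 mm footprint and 8 mm tall (dimensions read to the nearest mm from the axis ticks). For the g-code, the solid's height is divided into equal slices at the stated Δz and each level perimeter traced with G1 moves after a G0 lift.

; perimeter-only toolpath
G21 ; units = mm
G90 ; absolute positioning
G28 ; home
; layer 1
G0 Z1.0
G0 X0.0 Y0.0
G1 X18.0 Y0.0
G1 X18.0 Y7.0
G1 X0.0 Y7.0
G1 X0.0 Y0.0
; layer 2
G0 Z2.0
G0 X0.0 Y0.0
G1 X18.0 Y0.0
G1 X18.0 Y7.0
G1 X0.0 Y7.0
G1 X0.0 Y0.0
; layer 3
G0 Z3.0
G0 X0.0 Y0.0
G1 X18.0 Y0.0
G1 X18.0 Y7.0
G1 X0.0 Y7.0
G1 X0.0 Y0.0
; layer 4
G0 Z4.0
G0 X0.0 Y0.0
G1 X18.0 Y0.0
G1 X18.0 Y7.0
G1 X0.0 Y7.0
G1 X0.0 Y0.0
; layer 5
G0 Z5.0
G0 X0.0 Y0.0
G1 X18.0 Y0.0
G1 X18.0 Y7.0
G1 X0.0 Y7.0
G1 X0.0 Y0.0
; layer 6
G0 Z6.0
G0 X0.0 Y0.0
G1 X18.0 Y0.0
G1 X18.0 Y7.0
G1 X0.0 Y7.0
G1 X0.0 Y0.0
; layer 7
G0 Z7.0
G0 X0.0 Y0.0
G1 X18.0 Y0.0
G1 X18.0 Y7.0
G1 X0.0 Y7.0
G1 X0.0 Y0.0
; layer 8
G0 Z8.0
G0 X0.0 Y0.0
G1 X18.0 Y0.0
G1 X18.0 Y7.0
G1 X0.0 Y7.0
G1 X0.0 Y0.0
M2 ; end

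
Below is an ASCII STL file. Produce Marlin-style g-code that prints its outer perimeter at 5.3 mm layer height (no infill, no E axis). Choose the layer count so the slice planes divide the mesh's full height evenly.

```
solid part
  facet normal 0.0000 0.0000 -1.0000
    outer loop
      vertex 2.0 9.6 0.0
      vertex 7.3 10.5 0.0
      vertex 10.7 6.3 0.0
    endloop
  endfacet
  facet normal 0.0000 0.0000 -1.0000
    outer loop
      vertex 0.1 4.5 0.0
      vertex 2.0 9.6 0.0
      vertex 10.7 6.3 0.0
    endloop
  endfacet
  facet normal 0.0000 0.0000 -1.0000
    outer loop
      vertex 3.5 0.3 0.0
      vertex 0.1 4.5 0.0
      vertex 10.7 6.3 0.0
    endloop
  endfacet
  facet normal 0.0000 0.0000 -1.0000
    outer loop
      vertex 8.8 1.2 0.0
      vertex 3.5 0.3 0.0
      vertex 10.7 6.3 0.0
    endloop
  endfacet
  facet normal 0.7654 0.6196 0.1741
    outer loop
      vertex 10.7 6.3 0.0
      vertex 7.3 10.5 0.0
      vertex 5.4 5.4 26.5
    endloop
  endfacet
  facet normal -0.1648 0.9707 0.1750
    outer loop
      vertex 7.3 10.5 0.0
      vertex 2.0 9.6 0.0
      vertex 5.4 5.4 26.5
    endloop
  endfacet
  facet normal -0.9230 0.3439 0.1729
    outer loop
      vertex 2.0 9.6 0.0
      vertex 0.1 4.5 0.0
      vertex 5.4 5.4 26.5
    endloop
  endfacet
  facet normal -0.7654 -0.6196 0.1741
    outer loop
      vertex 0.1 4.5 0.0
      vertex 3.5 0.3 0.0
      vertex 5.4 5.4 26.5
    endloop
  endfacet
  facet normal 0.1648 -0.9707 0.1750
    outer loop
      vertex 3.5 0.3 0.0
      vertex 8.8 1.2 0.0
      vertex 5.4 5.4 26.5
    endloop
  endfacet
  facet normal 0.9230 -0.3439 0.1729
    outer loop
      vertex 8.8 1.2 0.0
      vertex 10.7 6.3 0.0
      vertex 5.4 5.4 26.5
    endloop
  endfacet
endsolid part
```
; perimeter-only toolpath
G21 ; units = mm
G90 ; absolute positioning
G28 ; home
; layer 1
G0 Z5.3
G0 X9.6 Y6.1
G1 X6.9 Y9.5
G1 X2.7 Y8.8
G1 X1.2 Y4.7
G1 X3.9 Y1.3
G1 X8.1 Y2.0
G1 X9.6 Y6.1
; layer 2
G0 Z10.6
G0 X8.6 Y5.9
G1 X6.5 Y8.5
G1 X3.4 Y7.9
G1 X2.2 Y4.9
G1 X4.3 Y2.3
G1 X7.4 Y2.9
G1 X8.6 Y5.9
; layer 3
G0 Z15.9
G0 X7.5 Y5.8
G1 X6.2 Y7.4
G1 X4.0 Y7.1
G1 X3.3 Y5.0
G1 X4.6 Y3.4
G1 X6.8 Y3.7
G1 X7.5 Y5.8
; layer 4
G0 Z21.2
G0 X6.5 Y5.6
G1 X5.8 Y6.4
G1 X4.7 Y6.2
G1 X4.3 Y5.2
G1 X5.0 Y4.4
G1 X6.1 Y4.6
G1 X6.5 Y5.6
M2 ; end

The solid is a regular 6-sided pyramid, base circumscribed radius ≈ 5.4 mm, apex at z ≈ 26.5 mm. Slicing at Δz = 5.3 mm — 5 equal slices spanning the solid's height, so layer i sits at z = i·h/5 — gives 4 non-empty perimeters. Each is a 6-segment closed polygon; G0 lifts to the layer z and rapids to the start vertex, then G1 traces the edges. The cross-section shrinks linearly with z (the slice at the apex is degenerate and omitted).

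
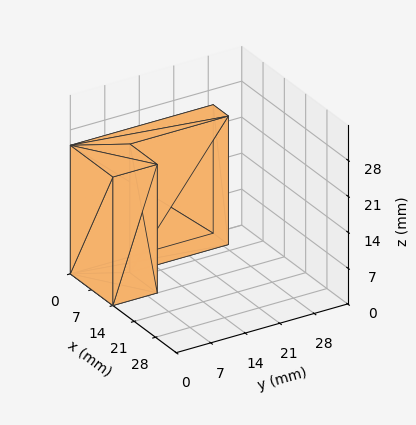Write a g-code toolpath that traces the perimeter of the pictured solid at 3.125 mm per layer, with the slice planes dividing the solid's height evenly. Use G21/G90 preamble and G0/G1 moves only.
Reading the render: the shape is an L-shaped prism: outer 14 × 29 mm, arm thicknesses ≈ 9 mm (horizontal) and 5 mm (vertical), extruded 25 mm in z (dimensions read to the nearest mm from the axis ticks). For the g-code, the solid's height is divided into equal slices at the stated Δz and each level perimeter traced with G1 moves after a G0 lift.

; perimeter-only toolpath
G21 ; units = mm
G90 ; absolute positioning
G28 ; home
; layer 1
G0 Z3.125
G0 X0.000 Y0.000
G1 X14.000 Y0.000
G1 X14.000 Y9.000
G1 X5.000 Y9.000
G1 X5.000 Y29.000
G1 X0.000 Y29.000
G1 X0.000 Y0.000
; layer 2
G0 Z6.250
G0 X0.000 Y0.000
G1 X14.000 Y0.000
G1 X14.000 Y9.000
G1 X5.000 Y9.000
G1 X5.000 Y29.000
G1 X0.000 Y29.000
G1 X0.000 Y0.000
; layer 3
G0 Z9.375
G0 X0.000 Y0.000
G1 X14.000 Y0.000
G1 X14.000 Y9.000
G1 X5.000 Y9.000
G1 X5.000 Y29.000
G1 X0.000 Y29.000
G1 X0.000 Y0.000
; layer 4
G0 Z12.500
G0 X0.000 Y0.000
G1 X14.000 Y0.000
G1 X14.000 Y9.000
G1 X5.000 Y9.000
G1 X5.000 Y29.000
G1 X0.000 Y29.000
G1 X0.000 Y0.000
; layer 5
G0 Z15.625
G0 X0.000 Y0.000
G1 X14.000 Y0.000
G1 X14.000 Y9.000
G1 X5.000 Y9.000
G1 X5.000 Y29.000
G1 X0.000 Y29.000
G1 X0.000 Y0.000
; layer 6
G0 Z18.750
G0 X0.000 Y0.000
G1 X14.000 Y0.000
G1 X14.000 Y9.000
G1 X5.000 Y9.000
G1 X5.000 Y29.000
G1 X0.000 Y29.000
G1 X0.000 Y0.000
; layer 7
G0 Z21.875
G0 X0.000 Y0.000
G1 X14.000 Y0.000
G1 X14.000 Y9.000
G1 X5.000 Y9.000
G1 X5.000 Y29.000
G1 X0.000 Y29.000
G1 X0.000 Y0.000
; layer 8
G0 Z25.000
G0 X0.000 Y0.000
G1 X14.000 Y0.000
G1 X14.000 Y9.000
G1 X5.000 Y9.000
G1 X5.000 Y29.000
G1 X0.000 Y29.000
G1 X0.000 Y0.000
M2 ; end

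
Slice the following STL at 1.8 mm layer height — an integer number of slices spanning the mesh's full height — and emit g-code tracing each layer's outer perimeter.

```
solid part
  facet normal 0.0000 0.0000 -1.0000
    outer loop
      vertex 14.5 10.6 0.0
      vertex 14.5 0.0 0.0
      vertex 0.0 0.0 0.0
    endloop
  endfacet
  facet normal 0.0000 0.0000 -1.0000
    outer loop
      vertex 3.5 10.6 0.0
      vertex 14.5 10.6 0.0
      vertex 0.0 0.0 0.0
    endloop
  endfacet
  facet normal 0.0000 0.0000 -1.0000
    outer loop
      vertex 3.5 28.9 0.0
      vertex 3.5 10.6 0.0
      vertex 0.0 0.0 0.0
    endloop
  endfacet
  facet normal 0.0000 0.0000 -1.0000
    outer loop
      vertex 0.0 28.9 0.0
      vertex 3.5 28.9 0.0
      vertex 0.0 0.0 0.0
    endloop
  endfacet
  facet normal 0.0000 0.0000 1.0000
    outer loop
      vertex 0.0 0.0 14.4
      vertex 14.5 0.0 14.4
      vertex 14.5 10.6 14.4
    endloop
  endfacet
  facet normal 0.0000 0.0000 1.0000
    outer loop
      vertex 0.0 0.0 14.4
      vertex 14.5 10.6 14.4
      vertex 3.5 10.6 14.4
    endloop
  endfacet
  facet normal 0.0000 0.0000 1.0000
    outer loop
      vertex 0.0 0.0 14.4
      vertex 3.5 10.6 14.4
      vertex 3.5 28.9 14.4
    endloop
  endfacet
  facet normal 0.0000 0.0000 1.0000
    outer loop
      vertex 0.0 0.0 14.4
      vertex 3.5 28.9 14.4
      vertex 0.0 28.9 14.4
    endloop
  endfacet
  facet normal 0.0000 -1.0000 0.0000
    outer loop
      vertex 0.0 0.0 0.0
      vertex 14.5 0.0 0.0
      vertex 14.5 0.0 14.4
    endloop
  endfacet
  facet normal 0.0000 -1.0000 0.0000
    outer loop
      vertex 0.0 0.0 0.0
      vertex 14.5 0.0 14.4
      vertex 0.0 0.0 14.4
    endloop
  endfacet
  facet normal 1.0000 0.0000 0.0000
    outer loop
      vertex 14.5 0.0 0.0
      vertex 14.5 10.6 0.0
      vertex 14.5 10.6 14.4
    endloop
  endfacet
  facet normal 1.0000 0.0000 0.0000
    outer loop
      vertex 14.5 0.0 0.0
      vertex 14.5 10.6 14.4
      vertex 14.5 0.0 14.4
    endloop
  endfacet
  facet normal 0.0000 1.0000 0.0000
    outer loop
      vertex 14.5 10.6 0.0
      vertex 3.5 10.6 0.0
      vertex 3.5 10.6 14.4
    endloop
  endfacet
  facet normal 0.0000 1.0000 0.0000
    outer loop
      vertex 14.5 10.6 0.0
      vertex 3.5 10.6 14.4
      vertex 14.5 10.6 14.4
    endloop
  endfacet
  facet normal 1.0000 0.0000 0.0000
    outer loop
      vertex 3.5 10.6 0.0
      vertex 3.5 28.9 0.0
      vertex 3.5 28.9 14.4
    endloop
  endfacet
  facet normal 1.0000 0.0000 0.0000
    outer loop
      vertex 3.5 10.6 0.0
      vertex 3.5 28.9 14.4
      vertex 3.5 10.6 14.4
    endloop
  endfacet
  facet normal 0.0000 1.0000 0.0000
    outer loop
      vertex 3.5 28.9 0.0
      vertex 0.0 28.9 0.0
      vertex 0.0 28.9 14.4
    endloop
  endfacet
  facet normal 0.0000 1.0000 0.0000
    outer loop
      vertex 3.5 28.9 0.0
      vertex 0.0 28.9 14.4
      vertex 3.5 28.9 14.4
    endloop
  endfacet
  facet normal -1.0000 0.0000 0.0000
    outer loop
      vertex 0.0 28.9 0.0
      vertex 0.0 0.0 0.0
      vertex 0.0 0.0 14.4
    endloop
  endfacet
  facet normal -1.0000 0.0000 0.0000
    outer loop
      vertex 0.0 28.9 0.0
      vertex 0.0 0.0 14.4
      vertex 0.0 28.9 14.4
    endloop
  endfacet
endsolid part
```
; perimeter-only toolpath
G21 ; units = mm
G90 ; absolute positioning
G28 ; home
; layer 1
G0 Z1.8
G0 X0.0 Y0.0
G1 X14.5 Y0.0
G1 X14.5 Y10.6
G1 X3.5 Y10.6
G1 X3.5 Y28.9
G1 X0.0 Y28.9
G1 X0.0 Y0.0
; layer 2
G0 Z3.6
G0 X0.0 Y0.0
G1 X14.5 Y0.0
G1 X14.5 Y10.6
G1 X3.5 Y10.6
G1 X3.5 Y28.9
G1 X0.0 Y28.9
G1 X0.0 Y0.0
; layer 3
G0 Z5.4
G0 X0.0 Y0.0
G1 X14.5 Y0.0
G1 X14.5 Y10.6
G1 X3.5 Y10.6
G1 X3.5 Y28.9
G1 X0.0 Y28.9
G1 X0.0 Y0.0
; layer 4
G0 Z7.2
G0 X0.0 Y0.0
G1 X14.5 Y0.0
G1 X14.5 Y10.6
G1 X3.5 Y10.6
G1 X3.5 Y28.9
G1 X0.0 Y28.9
G1 X0.0 Y0.0
; layer 5
G0 Z9.0
G0 X0.0 Y0.0
G1 X14.5 Y0.0
G1 X14.5 Y10.6
G1 X3.5 Y10.6
G1 X3.5 Y28.9
G1 X0.0 Y28.9
G1 X0.0 Y0.0
; layer 6
G0 Z10.8
G0 X0.0 Y0.0
G1 X14.5 Y0.0
G1 X14.5 Y10.6
G1 X3.5 Y10.6
G1 X3.5 Y28.9
G1 X0.0 Y28.9
G1 X0.0 Y0.0
; layer 7
G0 Z12.6
G0 X0.0 Y0.0
G1 X14.5 Y0.0
G1 X14.5 Y10.6
G1 X3.5 Y10.6
G1 X3.5 Y28.9
G1 X0.0 Y28.9
G1 X0.0 Y0.0
; layer 8
G0 Z14.4
G0 X0.0 Y0.0
G1 X14.5 Y0.0
G1 X14.5 Y10.6
G1 X3.5 Y10.6
G1 X3.5 Y28.9
G1 X0.0 Y28.9
G1 X0.0 Y0.0
M2 ; end

The solid is an L-shaped prism: outer 14.5 × 28.9 mm, arm thicknesses ≈ 10.6 mm (horizontal) and 3.5 mm (vertical), extruded 14.4 mm in z. Slicing at Δz = 1.8 mm — 8 equal slices spanning the solid's height, so layer i sits at z = i·h/8 — gives 8 non-empty perimeters. Each is a 6-segment closed polygon; G0 lifts to the layer z and rapids to the start vertex, then G1 traces the edges.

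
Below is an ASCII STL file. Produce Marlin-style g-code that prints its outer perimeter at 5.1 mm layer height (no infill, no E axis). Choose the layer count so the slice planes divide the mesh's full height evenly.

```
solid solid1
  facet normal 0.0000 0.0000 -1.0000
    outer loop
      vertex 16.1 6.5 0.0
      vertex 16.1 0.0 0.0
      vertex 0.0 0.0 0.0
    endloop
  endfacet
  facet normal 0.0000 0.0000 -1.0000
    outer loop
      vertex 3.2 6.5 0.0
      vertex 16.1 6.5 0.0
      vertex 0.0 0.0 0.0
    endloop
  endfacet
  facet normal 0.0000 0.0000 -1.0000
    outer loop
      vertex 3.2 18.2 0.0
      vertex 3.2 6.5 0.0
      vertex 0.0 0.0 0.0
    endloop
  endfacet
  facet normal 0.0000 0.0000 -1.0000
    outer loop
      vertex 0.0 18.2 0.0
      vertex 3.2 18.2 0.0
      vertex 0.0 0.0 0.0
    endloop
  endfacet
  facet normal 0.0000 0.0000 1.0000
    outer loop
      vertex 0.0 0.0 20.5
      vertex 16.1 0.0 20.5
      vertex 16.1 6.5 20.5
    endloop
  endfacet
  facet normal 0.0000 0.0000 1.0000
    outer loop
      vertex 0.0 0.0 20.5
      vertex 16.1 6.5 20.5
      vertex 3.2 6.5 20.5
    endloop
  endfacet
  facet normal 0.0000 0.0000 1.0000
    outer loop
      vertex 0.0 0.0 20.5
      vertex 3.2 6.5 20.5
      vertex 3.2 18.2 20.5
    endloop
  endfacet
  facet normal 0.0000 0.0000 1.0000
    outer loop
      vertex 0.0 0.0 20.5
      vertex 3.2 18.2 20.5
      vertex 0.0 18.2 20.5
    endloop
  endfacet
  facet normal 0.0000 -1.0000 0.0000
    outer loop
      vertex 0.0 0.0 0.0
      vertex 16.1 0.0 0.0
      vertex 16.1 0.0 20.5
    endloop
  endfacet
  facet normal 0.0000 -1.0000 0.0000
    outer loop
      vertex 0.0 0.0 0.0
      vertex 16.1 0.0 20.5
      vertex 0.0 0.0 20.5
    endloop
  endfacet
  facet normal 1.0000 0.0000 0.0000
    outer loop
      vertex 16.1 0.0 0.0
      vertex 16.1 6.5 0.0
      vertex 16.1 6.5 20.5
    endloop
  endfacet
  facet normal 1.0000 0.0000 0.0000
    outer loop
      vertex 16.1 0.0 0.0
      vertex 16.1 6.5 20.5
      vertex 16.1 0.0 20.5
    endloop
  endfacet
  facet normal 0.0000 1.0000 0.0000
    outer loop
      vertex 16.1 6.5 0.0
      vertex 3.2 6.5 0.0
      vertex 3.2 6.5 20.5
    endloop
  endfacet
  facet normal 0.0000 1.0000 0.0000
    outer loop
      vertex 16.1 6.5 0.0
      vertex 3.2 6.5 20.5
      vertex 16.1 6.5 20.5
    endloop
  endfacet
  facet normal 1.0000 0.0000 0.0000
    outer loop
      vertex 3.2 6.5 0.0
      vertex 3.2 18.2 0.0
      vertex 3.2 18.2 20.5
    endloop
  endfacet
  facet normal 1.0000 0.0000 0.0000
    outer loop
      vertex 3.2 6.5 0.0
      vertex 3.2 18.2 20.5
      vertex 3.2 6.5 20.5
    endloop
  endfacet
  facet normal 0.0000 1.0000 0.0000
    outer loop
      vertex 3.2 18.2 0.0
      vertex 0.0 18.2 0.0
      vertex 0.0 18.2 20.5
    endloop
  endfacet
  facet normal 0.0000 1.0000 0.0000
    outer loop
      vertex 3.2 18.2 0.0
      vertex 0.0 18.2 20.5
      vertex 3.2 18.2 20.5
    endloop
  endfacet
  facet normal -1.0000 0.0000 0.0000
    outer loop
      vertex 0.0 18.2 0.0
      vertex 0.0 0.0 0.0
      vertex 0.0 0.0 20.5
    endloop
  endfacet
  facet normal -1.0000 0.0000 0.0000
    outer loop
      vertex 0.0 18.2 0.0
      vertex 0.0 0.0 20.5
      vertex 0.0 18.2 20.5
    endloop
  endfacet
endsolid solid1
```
; perimeter-only toolpath
G21 ; units = mm
G90 ; absolute positioning
G28 ; home
; layer 1
G0 Z5.1
G0 X0.0 Y0.0
G1 X16.1 Y0.0
G1 X16.1 Y6.5
G1 X3.2 Y6.5
G1 X3.2 Y18.2
G1 X0.0 Y18.2
G1 X0.0 Y0.0
; layer 2
G0 Z10.2
G0 X0.0 Y0.0
G1 X16.1 Y0.0
G1 X16.1 Y6.5
G1 X3.2 Y6.5
G1 X3.2 Y18.2
G1 X0.0 Y18.2
G1 X0.0 Y0.0
; layer 3
G0 Z15.4
G0 X0.0 Y0.0
G1 X16.1 Y0.0
G1 X16.1 Y6.5
G1 X3.2 Y6.5
G1 X3.2 Y18.2
G1 X0.0 Y18.2
G1 X0.0 Y0.0
; layer 4
G0 Z20.5
G0 X0.0 Y0.0
G1 X16.1 Y0.0
G1 X16.1 Y6.5
G1 X3.2 Y6.5
G1 X3.2 Y18.2
G1 X0.0 Y18.2
G1 X0.0 Y0.0
M2 ; end

The solid is an L-shaped prism: outer 16.1 × 18.2 mm, arm thicknesses ≈ 6.5 mm (horizontal) and 3.2 mm (vertical), extruded 20.5 mm in z. Slicing at Δz = 5.1 mm — 4 equal slices spanning the solid's height, so layer i sits at z = i·h/4 — gives 4 non-empty perimeters. Each is a 6-segment closed polygon; G0 lifts to the layer z and rapids to the start vertex, then G1 traces the edges.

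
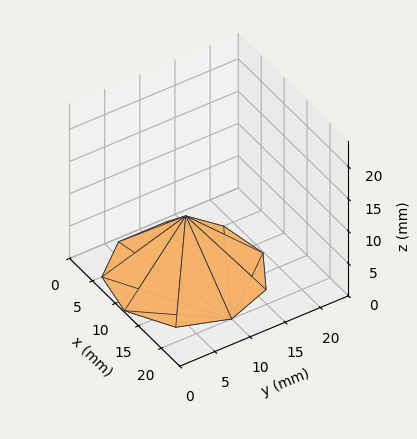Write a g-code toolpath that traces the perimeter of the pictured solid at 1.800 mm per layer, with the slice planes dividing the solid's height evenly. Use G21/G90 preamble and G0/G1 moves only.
Reading the render: the shape is a regular 9-sided pyramid, base circumscribed radius ≈ 10 mm, apex at z ≈ 9 mm (dimensions read to the nearest mm from the axis ticks). For the g-code, the solid's height is divided into equal slices at the stated Δz and each level perimeter traced with G1 moves after a G0 lift.

; perimeter-only toolpath
G21 ; units = mm
G90 ; absolute positioning
G28 ; home
; layer 1
G0 Z1.800
G0 X18.000 Y10.000
G1 X16.128 Y15.142
G1 X11.389 Y17.878
G1 X6.000 Y16.928
G1 X2.482 Y12.736
G1 X2.482 Y7.264
G1 X6.000 Y3.072
G1 X11.389 Y2.122
G1 X16.128 Y4.858
G1 X18.000 Y10.000
; layer 2
G0 Z3.600
G0 X16.000 Y10.000
G1 X14.596 Y13.857
G1 X11.042 Y15.909
G1 X7.000 Y15.196
G1 X4.362 Y12.052
G1 X4.362 Y7.948
G1 X7.000 Y4.804
G1 X11.042 Y4.091
G1 X14.596 Y6.143
G1 X16.000 Y10.000
; layer 3
G0 Z5.400
G0 X14.000 Y10.000
G1 X13.064 Y12.571
G1 X10.694 Y13.939
G1 X8.000 Y13.464
G1 X6.241 Y11.368
G1 X6.241 Y8.632
G1 X8.000 Y6.536
G1 X10.694 Y6.061
G1 X13.064 Y7.429
G1 X14.000 Y10.000
; layer 4
G0 Z7.200
G0 X12.000 Y10.000
G1 X11.532 Y11.286
G1 X10.347 Y11.970
G1 X9.000 Y11.732
G1 X8.121 Y10.684
G1 X8.121 Y9.316
G1 X9.000 Y8.268
G1 X10.347 Y8.030
G1 X11.532 Y8.714
G1 X12.000 Y10.000
M2 ; end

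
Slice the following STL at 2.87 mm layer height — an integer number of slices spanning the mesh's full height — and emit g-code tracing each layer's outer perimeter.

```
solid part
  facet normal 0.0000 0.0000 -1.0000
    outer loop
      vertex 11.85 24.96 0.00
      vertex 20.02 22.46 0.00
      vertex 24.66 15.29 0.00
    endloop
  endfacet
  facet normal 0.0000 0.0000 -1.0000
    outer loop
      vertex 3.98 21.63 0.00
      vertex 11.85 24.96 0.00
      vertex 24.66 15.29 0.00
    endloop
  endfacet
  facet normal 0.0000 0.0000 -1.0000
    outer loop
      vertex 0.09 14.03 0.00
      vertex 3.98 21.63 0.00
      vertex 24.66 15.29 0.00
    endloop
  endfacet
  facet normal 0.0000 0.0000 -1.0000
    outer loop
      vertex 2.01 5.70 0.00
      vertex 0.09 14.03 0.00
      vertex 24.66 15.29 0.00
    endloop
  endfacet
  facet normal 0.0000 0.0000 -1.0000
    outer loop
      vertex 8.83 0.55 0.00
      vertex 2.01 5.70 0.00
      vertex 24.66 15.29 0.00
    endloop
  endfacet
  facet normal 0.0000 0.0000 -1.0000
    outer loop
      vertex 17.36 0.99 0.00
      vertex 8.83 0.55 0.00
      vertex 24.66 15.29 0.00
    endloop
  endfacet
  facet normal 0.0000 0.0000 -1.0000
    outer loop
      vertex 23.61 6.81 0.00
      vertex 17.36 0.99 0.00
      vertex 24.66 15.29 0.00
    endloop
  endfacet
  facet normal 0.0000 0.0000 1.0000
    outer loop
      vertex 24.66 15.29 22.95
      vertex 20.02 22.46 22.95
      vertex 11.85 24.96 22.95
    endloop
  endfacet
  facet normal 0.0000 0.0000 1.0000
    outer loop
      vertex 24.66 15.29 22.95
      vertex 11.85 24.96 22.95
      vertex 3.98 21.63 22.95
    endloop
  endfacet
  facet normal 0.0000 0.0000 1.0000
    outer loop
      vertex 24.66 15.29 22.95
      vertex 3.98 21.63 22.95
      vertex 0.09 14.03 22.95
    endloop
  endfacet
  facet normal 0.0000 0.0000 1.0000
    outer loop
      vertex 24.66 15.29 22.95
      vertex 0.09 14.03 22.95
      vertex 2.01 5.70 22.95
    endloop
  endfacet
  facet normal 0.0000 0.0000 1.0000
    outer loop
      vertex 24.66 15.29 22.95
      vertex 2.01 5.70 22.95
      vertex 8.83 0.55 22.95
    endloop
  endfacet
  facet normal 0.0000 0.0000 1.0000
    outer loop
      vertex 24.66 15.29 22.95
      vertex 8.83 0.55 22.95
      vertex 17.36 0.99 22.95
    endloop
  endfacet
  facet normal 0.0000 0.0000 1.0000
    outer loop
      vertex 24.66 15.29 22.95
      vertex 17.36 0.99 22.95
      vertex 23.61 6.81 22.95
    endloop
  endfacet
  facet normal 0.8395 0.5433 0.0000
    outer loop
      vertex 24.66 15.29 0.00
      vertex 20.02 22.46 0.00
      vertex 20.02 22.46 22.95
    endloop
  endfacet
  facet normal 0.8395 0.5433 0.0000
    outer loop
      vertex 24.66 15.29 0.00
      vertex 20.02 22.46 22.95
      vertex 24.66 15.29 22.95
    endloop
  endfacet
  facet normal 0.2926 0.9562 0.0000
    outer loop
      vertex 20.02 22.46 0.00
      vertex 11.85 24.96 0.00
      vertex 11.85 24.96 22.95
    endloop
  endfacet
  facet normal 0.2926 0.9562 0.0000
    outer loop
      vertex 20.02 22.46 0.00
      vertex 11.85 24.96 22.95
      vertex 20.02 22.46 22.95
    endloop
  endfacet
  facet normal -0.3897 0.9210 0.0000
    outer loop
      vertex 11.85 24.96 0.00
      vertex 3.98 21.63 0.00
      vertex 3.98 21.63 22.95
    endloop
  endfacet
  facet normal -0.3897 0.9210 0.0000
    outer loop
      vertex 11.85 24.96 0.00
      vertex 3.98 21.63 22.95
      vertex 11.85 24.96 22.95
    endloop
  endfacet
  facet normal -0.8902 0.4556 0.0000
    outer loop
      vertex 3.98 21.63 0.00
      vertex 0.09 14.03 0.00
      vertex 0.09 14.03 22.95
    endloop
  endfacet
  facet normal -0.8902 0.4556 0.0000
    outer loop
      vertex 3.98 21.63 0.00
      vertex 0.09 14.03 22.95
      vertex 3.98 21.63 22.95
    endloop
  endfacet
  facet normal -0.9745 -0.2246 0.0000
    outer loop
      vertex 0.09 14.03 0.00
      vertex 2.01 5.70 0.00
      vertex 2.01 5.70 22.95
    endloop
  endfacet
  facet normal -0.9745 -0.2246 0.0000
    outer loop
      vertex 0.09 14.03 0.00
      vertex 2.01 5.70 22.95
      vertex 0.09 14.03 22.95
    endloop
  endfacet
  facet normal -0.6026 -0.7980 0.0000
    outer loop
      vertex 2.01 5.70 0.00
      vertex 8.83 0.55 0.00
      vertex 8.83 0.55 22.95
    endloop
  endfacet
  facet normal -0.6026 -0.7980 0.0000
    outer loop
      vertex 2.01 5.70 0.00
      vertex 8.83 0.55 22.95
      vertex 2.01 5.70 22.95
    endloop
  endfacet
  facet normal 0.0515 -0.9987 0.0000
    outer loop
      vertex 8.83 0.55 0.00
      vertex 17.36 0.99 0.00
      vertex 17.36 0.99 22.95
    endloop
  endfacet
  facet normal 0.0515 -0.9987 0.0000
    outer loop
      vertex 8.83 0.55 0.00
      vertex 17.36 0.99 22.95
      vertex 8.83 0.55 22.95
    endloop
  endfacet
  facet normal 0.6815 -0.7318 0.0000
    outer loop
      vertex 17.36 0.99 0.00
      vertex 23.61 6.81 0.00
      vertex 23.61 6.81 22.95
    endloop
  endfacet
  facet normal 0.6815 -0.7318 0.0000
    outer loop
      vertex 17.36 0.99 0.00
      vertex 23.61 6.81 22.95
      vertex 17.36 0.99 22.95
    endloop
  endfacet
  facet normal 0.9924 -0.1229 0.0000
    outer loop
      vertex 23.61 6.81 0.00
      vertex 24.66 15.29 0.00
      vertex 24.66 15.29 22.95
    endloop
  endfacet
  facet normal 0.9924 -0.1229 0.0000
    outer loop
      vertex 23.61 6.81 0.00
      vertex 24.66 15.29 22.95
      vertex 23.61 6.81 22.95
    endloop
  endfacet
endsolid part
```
; perimeter-only toolpath
G21 ; units = mm
G90 ; absolute positioning
G28 ; home
; layer 1
G0 Z2.87
G0 X24.66 Y15.29
G1 X20.02 Y22.46
G1 X11.85 Y24.96
G1 X3.98 Y21.63
G1 X0.09 Y14.03
G1 X2.01 Y5.70
G1 X8.83 Y0.55
G1 X17.36 Y0.99
G1 X23.61 Y6.81
G1 X24.66 Y15.29
; layer 2
G0 Z5.74
G0 X24.66 Y15.29
G1 X20.02 Y22.46
G1 X11.85 Y24.96
G1 X3.98 Y21.63
G1 X0.09 Y14.03
G1 X2.01 Y5.70
G1 X8.83 Y0.55
G1 X17.36 Y0.99
G1 X23.61 Y6.81
G1 X24.66 Y15.29
; layer 3
G0 Z8.61
G0 X24.66 Y15.29
G1 X20.02 Y22.46
G1 X11.85 Y24.96
G1 X3.98 Y21.63
G1 X0.09 Y14.03
G1 X2.01 Y5.70
G1 X8.83 Y0.55
G1 X17.36 Y0.99
G1 X23.61 Y6.81
G1 X24.66 Y15.29
; layer 4
G0 Z11.47
G0 X24.66 Y15.29
G1 X20.02 Y22.46
G1 X11.85 Y24.96
G1 X3.98 Y21.63
G1 X0.09 Y14.03
G1 X2.01 Y5.70
G1 X8.83 Y0.55
G1 X17.36 Y0.99
G1 X23.61 Y6.81
G1 X24.66 Y15.29
; layer 5
G0 Z14.34
G0 X24.66 Y15.29
G1 X20.02 Y22.46
G1 X11.85 Y24.96
G1 X3.98 Y21.63
G1 X0.09 Y14.03
G1 X2.01 Y5.70
G1 X8.83 Y0.55
G1 X17.36 Y0.99
G1 X23.61 Y6.81
G1 X24.66 Y15.29
; layer 6
G0 Z17.21
G0 X24.66 Y15.29
G1 X20.02 Y22.46
G1 X11.85 Y24.96
G1 X3.98 Y21.63
G1 X0.09 Y14.03
G1 X2.01 Y5.70
G1 X8.83 Y0.55
G1 X17.36 Y0.99
G1 X23.61 Y6.81
G1 X24.66 Y15.29
; layer 7
G0 Z20.08
G0 X24.66 Y15.29
G1 X20.02 Y22.46
G1 X11.85 Y24.96
G1 X3.98 Y21.63
G1 X0.09 Y14.03
G1 X2.01 Y5.70
G1 X8.83 Y0.55
G1 X17.36 Y0.99
G1 X23.61 Y6.81
G1 X24.66 Y15.29
; layer 8
G0 Z22.95
G0 X24.66 Y15.29
G1 X20.02 Y22.46
G1 X11.85 Y24.96
G1 X3.98 Y21.63
G1 X0.09 Y14.03
G1 X2.01 Y5.70
G1 X8.83 Y0.55
G1 X17.36 Y0.99
G1 X23.61 Y6.81
G1 X24.66 Y15.29
M2 ; end

The solid is a regular 9-sided prism (a cylinder approximated with 9 flat sides), circumscribed radius ≈ 12.5 mm, height ≈ 22.9 mm. Slicing at Δz = 2.87 mm — 8 equal slices spanning the solid's height, so layer i sits at z = i·h/8 — gives 8 non-empty perimeters. Each is a 9-segment closed polygon; G0 lifts to the layer z and rapids to the start vertex, then G1 traces the edges.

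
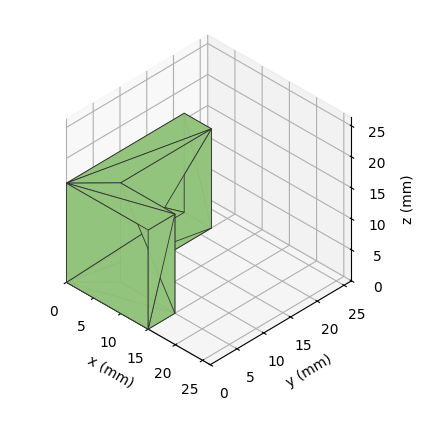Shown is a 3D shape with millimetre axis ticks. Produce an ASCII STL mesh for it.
Reading the render: the shape is an L-shaped prism: outer 15 × 22 mm, arm thicknesses ≈ 5 mm (horizontal) and 5 mm (vertical), extruded 16 mm in z (dimensions read to the nearest mm from the axis ticks). For the STL, each face is triangulated and given an outward normal.

solid part
  facet normal 0.0000 0.0000 -1.0000
    outer loop
      vertex 15.00 5.00 0.00
      vertex 15.00 0.00 0.00
      vertex 0.00 0.00 0.00
    endloop
  endfacet
  facet normal 0.0000 0.0000 -1.0000
    outer loop
      vertex 5.00 5.00 0.00
      vertex 15.00 5.00 0.00
      vertex 0.00 0.00 0.00
    endloop
  endfacet
  facet normal 0.0000 0.0000 -1.0000
    outer loop
      vertex 5.00 22.00 0.00
      vertex 5.00 5.00 0.00
      vertex 0.00 0.00 0.00
    endloop
  endfacet
  facet normal 0.0000 0.0000 -1.0000
    outer loop
      vertex 0.00 22.00 0.00
      vertex 5.00 22.00 0.00
      vertex 0.00 0.00 0.00
    endloop
  endfacet
  facet normal 0.0000 0.0000 1.0000
    outer loop
      vertex 0.00 0.00 16.00
      vertex 15.00 0.00 16.00
      vertex 15.00 5.00 16.00
    endloop
  endfacet
  facet normal 0.0000 0.0000 1.0000
    outer loop
      vertex 0.00 0.00 16.00
      vertex 15.00 5.00 16.00
      vertex 5.00 5.00 16.00
    endloop
  endfacet
  facet normal 0.0000 0.0000 1.0000
    outer loop
      vertex 0.00 0.00 16.00
      vertex 5.00 5.00 16.00
      vertex 5.00 22.00 16.00
    endloop
  endfacet
  facet normal 0.0000 0.0000 1.0000
    outer loop
      vertex 0.00 0.00 16.00
      vertex 5.00 22.00 16.00
      vertex 0.00 22.00 16.00
    endloop
  endfacet
  facet normal 0.0000 -1.0000 0.0000
    outer loop
      vertex 0.00 0.00 0.00
      vertex 15.00 0.00 0.00
      vertex 15.00 0.00 16.00
    endloop
  endfacet
  facet normal 0.0000 -1.0000 0.0000
    outer loop
      vertex 0.00 0.00 0.00
      vertex 15.00 0.00 16.00
      vertex 0.00 0.00 16.00
    endloop
  endfacet
  facet normal 1.0000 0.0000 0.0000
    outer loop
      vertex 15.00 0.00 0.00
      vertex 15.00 5.00 0.00
      vertex 15.00 5.00 16.00
    endloop
  endfacet
  facet normal 1.0000 0.0000 0.0000
    outer loop
      vertex 15.00 0.00 0.00
      vertex 15.00 5.00 16.00
      vertex 15.00 0.00 16.00
    endloop
  endfacet
  facet normal 0.0000 1.0000 0.0000
    outer loop
      vertex 15.00 5.00 0.00
      vertex 5.00 5.00 0.00
      vertex 5.00 5.00 16.00
    endloop
  endfacet
  facet normal 0.0000 1.0000 0.0000
    outer loop
      vertex 15.00 5.00 0.00
      vertex 5.00 5.00 16.00
      vertex 15.00 5.00 16.00
    endloop
  endfacet
  facet normal 1.0000 0.0000 0.0000
    outer loop
      vertex 5.00 5.00 0.00
      vertex 5.00 22.00 0.00
      vertex 5.00 22.00 16.00
    endloop
  endfacet
  facet normal 1.0000 0.0000 0.0000
    outer loop
      vertex 5.00 5.00 0.00
      vertex 5.00 22.00 16.00
      vertex 5.00 5.00 16.00
    endloop
  endfacet
  facet normal 0.0000 1.0000 0.0000
    outer loop
      vertex 5.00 22.00 0.00
      vertex 0.00 22.00 0.00
      vertex 0.00 22.00 16.00
    endloop
  endfacet
  facet normal 0.0000 1.0000 0.0000
    outer loop
      vertex 5.00 22.00 0.00
      vertex 0.00 22.00 16.00
      vertex 5.00 22.00 16.00
    endloop
  endfacet
  facet normal -1.0000 0.0000 0.0000
    outer loop
      vertex 0.00 22.00 0.00
      vertex 0.00 0.00 0.00
      vertex 0.00 0.00 16.00
    endloop
  endfacet
  facet normal -1.0000 0.0000 0.0000
    outer loop
      vertex 0.00 22.00 0.00
      vertex 0.00 0.00 16.00
      vertex 0.00 22.00 16.00
    endloop
  endfacet
endsolid part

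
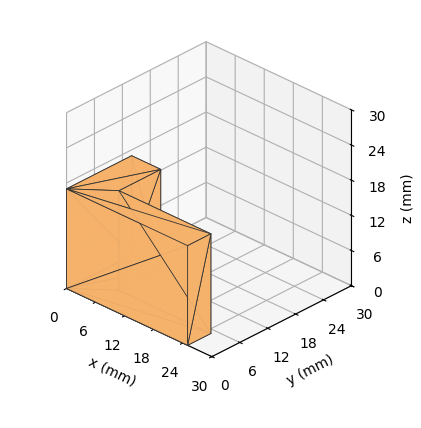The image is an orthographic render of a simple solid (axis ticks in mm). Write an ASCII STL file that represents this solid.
Reading the render: the shape is an L-shaped prism: outer 25 × 14 mm, arm thicknesses ≈ 5 mm (horizontal) and 6 mm (vertical), extruded 17 mm in z (dimensions read to the nearest mm from the axis ticks). For the STL, each face is triangulated and given an outward normal.

solid part
  facet normal 0.0000 0.0000 -1.0000
    outer loop
      vertex 25.0 5.0 0.0
      vertex 25.0 0.0 0.0
      vertex 0.0 0.0 0.0
    endloop
  endfacet
  facet normal 0.0000 0.0000 -1.0000
    outer loop
      vertex 6.0 5.0 0.0
      vertex 25.0 5.0 0.0
      vertex 0.0 0.0 0.0
    endloop
  endfacet
  facet normal 0.0000 0.0000 -1.0000
    outer loop
      vertex 6.0 14.0 0.0
      vertex 6.0 5.0 0.0
      vertex 0.0 0.0 0.0
    endloop
  endfacet
  facet normal 0.0000 0.0000 -1.0000
    outer loop
      vertex 0.0 14.0 0.0
      vertex 6.0 14.0 0.0
      vertex 0.0 0.0 0.0
    endloop
  endfacet
  facet normal 0.0000 0.0000 1.0000
    outer loop
      vertex 0.0 0.0 17.0
      vertex 25.0 0.0 17.0
      vertex 25.0 5.0 17.0
    endloop
  endfacet
  facet normal 0.0000 0.0000 1.0000
    outer loop
      vertex 0.0 0.0 17.0
      vertex 25.0 5.0 17.0
      vertex 6.0 5.0 17.0
    endloop
  endfacet
  facet normal 0.0000 0.0000 1.0000
    outer loop
      vertex 0.0 0.0 17.0
      vertex 6.0 5.0 17.0
      vertex 6.0 14.0 17.0
    endloop
  endfacet
  facet normal 0.0000 0.0000 1.0000
    outer loop
      vertex 0.0 0.0 17.0
      vertex 6.0 14.0 17.0
      vertex 0.0 14.0 17.0
    endloop
  endfacet
  facet normal 0.0000 -1.0000 0.0000
    outer loop
      vertex 0.0 0.0 0.0
      vertex 25.0 0.0 0.0
      vertex 25.0 0.0 17.0
    endloop
  endfacet
  facet normal 0.0000 -1.0000 0.0000
    outer loop
      vertex 0.0 0.0 0.0
      vertex 25.0 0.0 17.0
      vertex 0.0 0.0 17.0
    endloop
  endfacet
  facet normal 1.0000 0.0000 0.0000
    outer loop
      vertex 25.0 0.0 0.0
      vertex 25.0 5.0 0.0
      vertex 25.0 5.0 17.0
    endloop
  endfacet
  facet normal 1.0000 0.0000 0.0000
    outer loop
      vertex 25.0 0.0 0.0
      vertex 25.0 5.0 17.0
      vertex 25.0 0.0 17.0
    endloop
  endfacet
  facet normal 0.0000 1.0000 0.0000
    outer loop
      vertex 25.0 5.0 0.0
      vertex 6.0 5.0 0.0
      vertex 6.0 5.0 17.0
    endloop
  endfacet
  facet normal 0.0000 1.0000 0.0000
    outer loop
      vertex 25.0 5.0 0.0
      vertex 6.0 5.0 17.0
      vertex 25.0 5.0 17.0
    endloop
  endfacet
  facet normal 1.0000 0.0000 0.0000
    outer loop
      vertex 6.0 5.0 0.0
      vertex 6.0 14.0 0.0
      vertex 6.0 14.0 17.0
    endloop
  endfacet
  facet normal 1.0000 0.0000 0.0000
    outer loop
      vertex 6.0 5.0 0.0
      vertex 6.0 14.0 17.0
      vertex 6.0 5.0 17.0
    endloop
  endfacet
  facet normal 0.0000 1.0000 0.0000
    outer loop
      vertex 6.0 14.0 0.0
      vertex 0.0 14.0 0.0
      vertex 0.0 14.0 17.0
    endloop
  endfacet
  facet normal 0.0000 1.0000 0.0000
    outer loop
      vertex 6.0 14.0 0.0
      vertex 0.0 14.0 17.0
      vertex 6.0 14.0 17.0
    endloop
  endfacet
  facet normal -1.0000 0.0000 0.0000
    outer loop
      vertex 0.0 14.0 0.0
      vertex 0.0 0.0 0.0
      vertex 0.0 0.0 17.0
    endloop
  endfacet
  facet normal -1.0000 0.0000 0.0000
    outer loop
      vertex 0.0 14.0 0.0
      vertex 0.0 0.0 17.0
      vertex 0.0 14.0 17.0
    endloop
  endfacet
endsolid part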